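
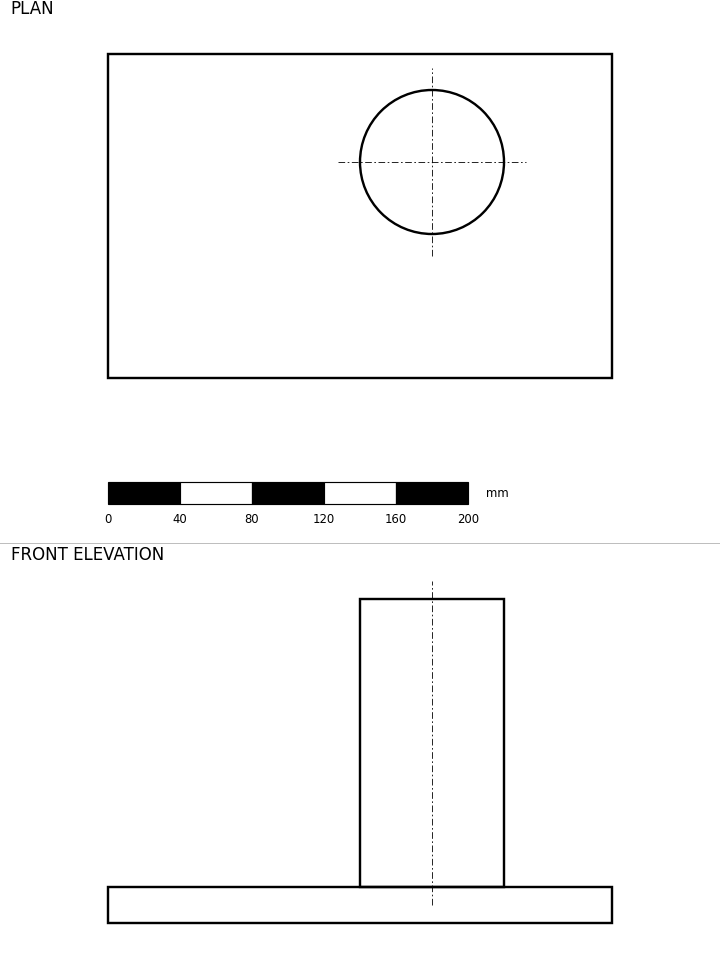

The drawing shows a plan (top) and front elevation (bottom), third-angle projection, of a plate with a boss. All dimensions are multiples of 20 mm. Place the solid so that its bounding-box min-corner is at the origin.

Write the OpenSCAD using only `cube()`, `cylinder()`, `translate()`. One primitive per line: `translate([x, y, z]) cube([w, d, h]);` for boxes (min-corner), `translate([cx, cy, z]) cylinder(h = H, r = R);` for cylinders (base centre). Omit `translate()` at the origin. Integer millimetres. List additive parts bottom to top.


cube([280, 180, 20]);
translate([180, 120, 20]) cylinder(h = 160, r = 40);


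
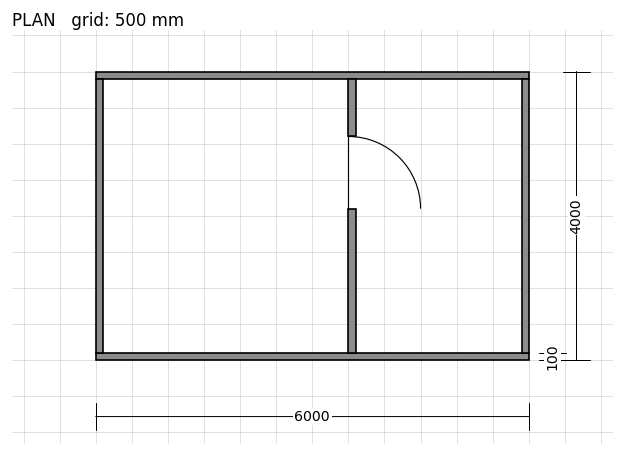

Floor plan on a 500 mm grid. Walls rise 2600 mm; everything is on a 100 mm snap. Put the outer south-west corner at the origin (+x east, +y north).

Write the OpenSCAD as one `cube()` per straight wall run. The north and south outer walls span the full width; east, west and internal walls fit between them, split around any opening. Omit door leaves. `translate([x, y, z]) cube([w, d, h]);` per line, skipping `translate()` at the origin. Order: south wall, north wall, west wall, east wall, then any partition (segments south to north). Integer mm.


cube([6000, 100, 2600]);
translate([0, 3900, 0]) cube([6000, 100, 2600]);
translate([0, 100, 0]) cube([100, 3800, 2600]);
translate([5900, 100, 0]) cube([100, 3800, 2600]);
translate([3500, 100, 0]) cube([100, 2000, 2600]);
translate([3500, 3100, 0]) cube([100, 800, 2600]);


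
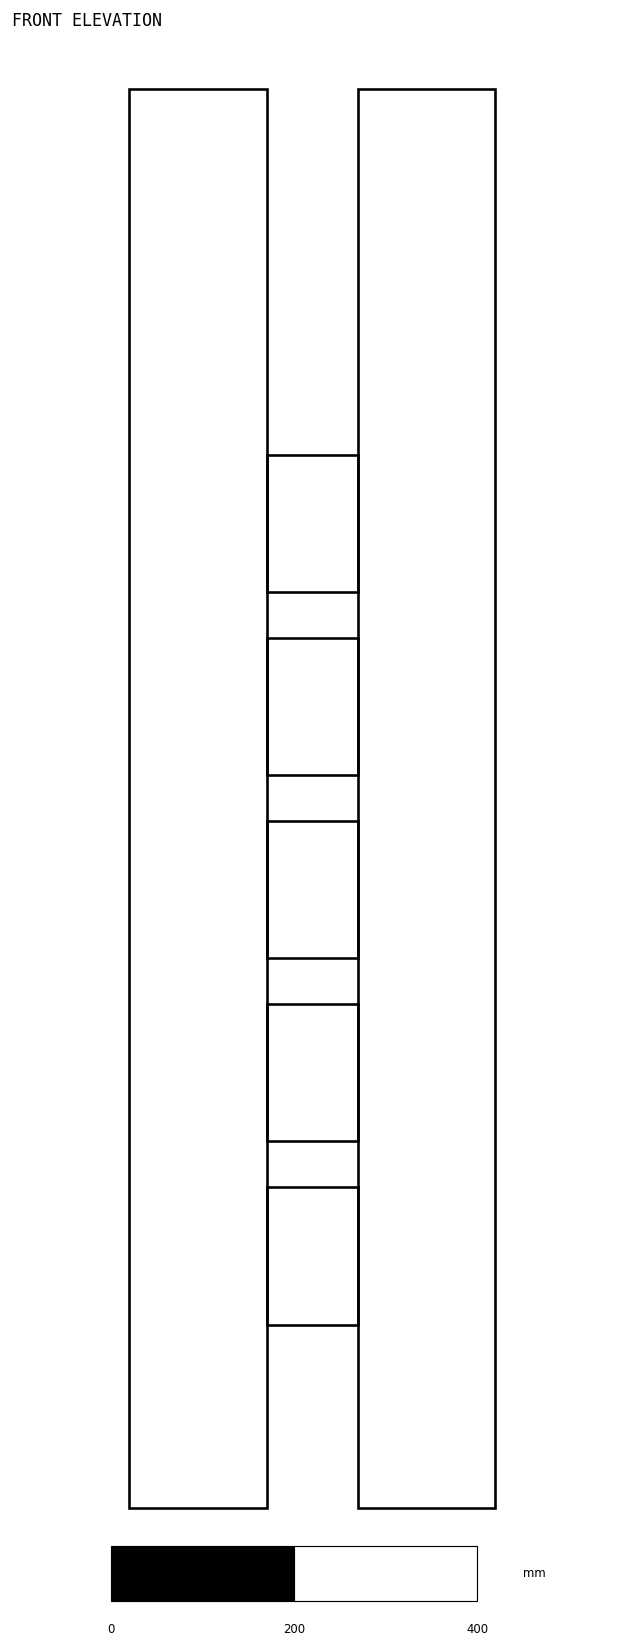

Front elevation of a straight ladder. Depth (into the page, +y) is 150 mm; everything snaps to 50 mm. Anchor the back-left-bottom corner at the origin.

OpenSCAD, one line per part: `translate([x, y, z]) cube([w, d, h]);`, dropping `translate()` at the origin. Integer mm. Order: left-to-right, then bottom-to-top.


cube([150, 150, 1550]);
translate([150, 0, 200]) cube([100, 150, 150]);
translate([150, 0, 400]) cube([100, 150, 150]);
translate([150, 0, 600]) cube([100, 150, 150]);
translate([150, 0, 800]) cube([100, 150, 150]);
translate([150, 0, 1000]) cube([100, 150, 150]);
translate([250, 0, 0]) cube([150, 150, 1550]);


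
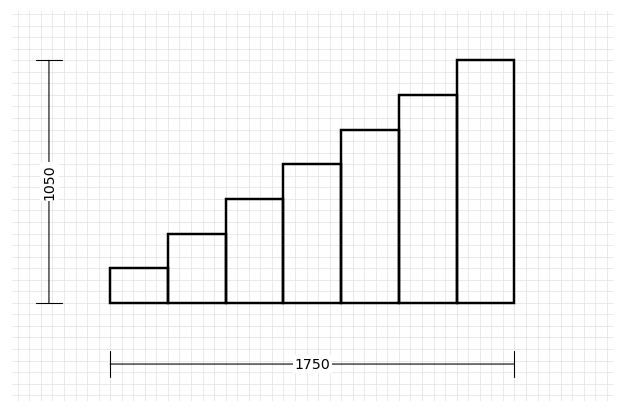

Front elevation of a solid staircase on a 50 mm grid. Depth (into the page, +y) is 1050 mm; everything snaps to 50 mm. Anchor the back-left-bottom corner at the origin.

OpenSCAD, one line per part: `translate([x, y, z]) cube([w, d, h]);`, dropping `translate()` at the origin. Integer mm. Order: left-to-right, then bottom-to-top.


cube([250, 1050, 150]);
translate([250, 0, 0]) cube([250, 1050, 300]);
translate([500, 0, 0]) cube([250, 1050, 450]);
translate([750, 0, 0]) cube([250, 1050, 600]);
translate([1000, 0, 0]) cube([250, 1050, 750]);
translate([1250, 0, 0]) cube([250, 1050, 900]);
translate([1500, 0, 0]) cube([250, 1050, 1050]);


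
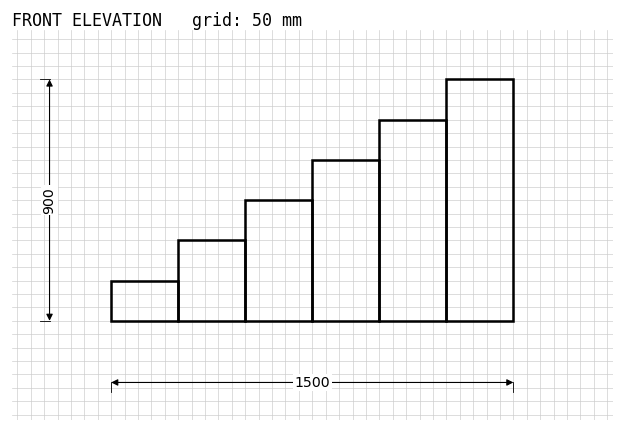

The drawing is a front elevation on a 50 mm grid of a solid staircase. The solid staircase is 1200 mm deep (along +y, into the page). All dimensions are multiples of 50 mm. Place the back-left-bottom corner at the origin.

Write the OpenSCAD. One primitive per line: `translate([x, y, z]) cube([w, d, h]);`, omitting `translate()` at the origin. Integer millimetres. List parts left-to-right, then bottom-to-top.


cube([250, 1200, 150]);
translate([250, 0, 0]) cube([250, 1200, 300]);
translate([500, 0, 0]) cube([250, 1200, 450]);
translate([750, 0, 0]) cube([250, 1200, 600]);
translate([1000, 0, 0]) cube([250, 1200, 750]);
translate([1250, 0, 0]) cube([250, 1200, 900]);


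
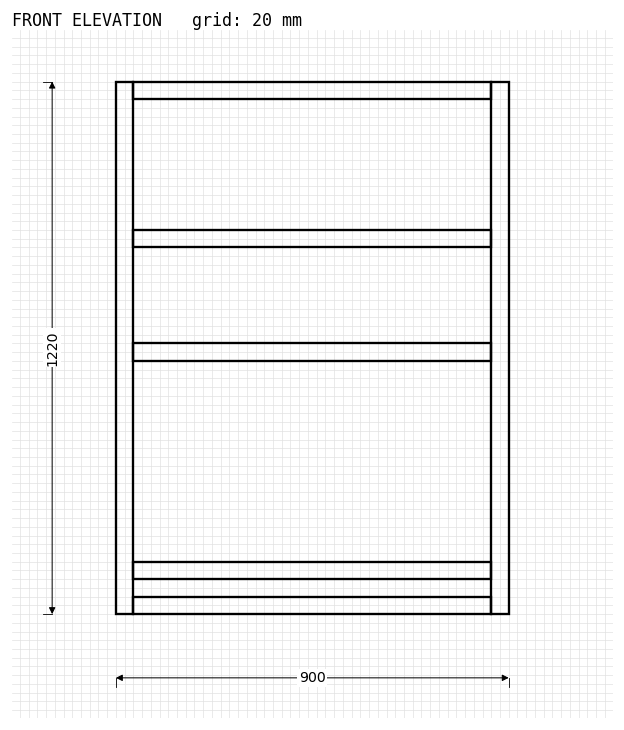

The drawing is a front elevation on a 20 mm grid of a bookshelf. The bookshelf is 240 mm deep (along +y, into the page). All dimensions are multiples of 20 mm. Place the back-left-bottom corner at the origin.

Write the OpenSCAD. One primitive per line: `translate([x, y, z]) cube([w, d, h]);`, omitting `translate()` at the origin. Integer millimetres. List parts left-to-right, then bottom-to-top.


cube([40, 240, 1220]);
translate([40, 0, 0]) cube([820, 240, 40]);
translate([40, 0, 80]) cube([820, 240, 40]);
translate([40, 0, 580]) cube([820, 240, 40]);
translate([40, 0, 840]) cube([820, 240, 40]);
translate([40, 0, 1180]) cube([820, 240, 40]);
translate([860, 0, 0]) cube([40, 240, 1220]);


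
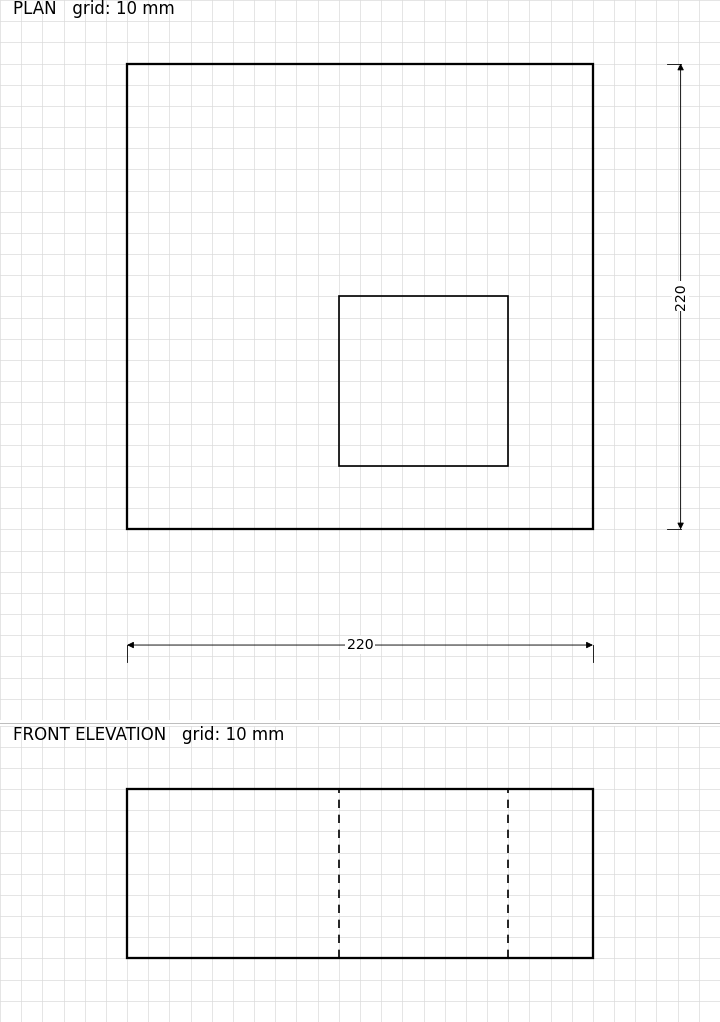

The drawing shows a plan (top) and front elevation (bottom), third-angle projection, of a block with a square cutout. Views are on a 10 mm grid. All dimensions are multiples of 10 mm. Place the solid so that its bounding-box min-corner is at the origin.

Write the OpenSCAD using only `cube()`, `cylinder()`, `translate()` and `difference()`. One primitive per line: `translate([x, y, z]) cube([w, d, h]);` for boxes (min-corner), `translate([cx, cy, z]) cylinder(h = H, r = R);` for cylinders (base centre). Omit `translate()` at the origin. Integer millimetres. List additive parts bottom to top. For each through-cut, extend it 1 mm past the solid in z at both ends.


difference() {
  cube([220, 220, 80]);
  translate([100, 30, -1]) cube([80, 80, 82]);
}


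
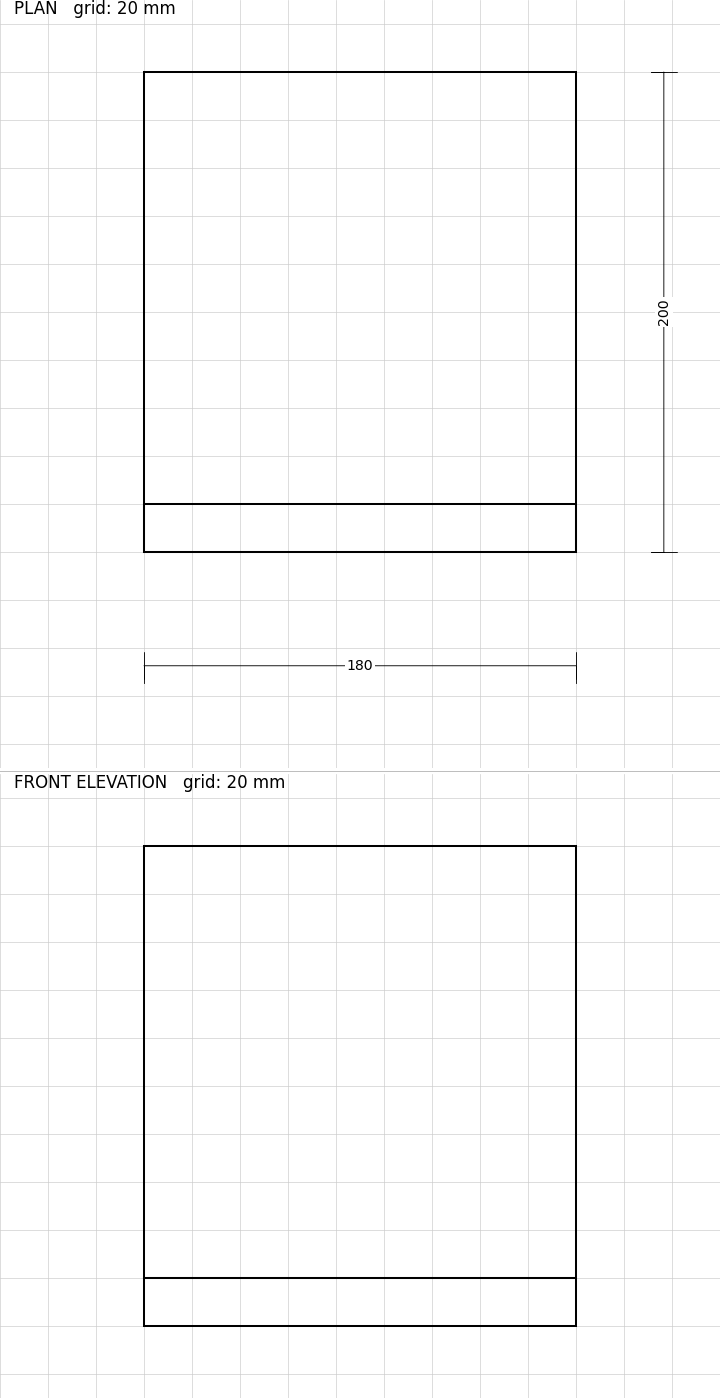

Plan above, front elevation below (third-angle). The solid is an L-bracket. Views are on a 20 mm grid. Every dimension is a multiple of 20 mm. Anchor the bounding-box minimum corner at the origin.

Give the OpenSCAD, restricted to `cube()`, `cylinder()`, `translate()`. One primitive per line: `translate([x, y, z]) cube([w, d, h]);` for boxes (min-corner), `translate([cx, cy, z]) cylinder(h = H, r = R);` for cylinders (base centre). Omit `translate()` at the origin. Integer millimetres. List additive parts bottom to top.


cube([180, 200, 20]);
translate([0, 0, 20]) cube([180, 20, 180]);


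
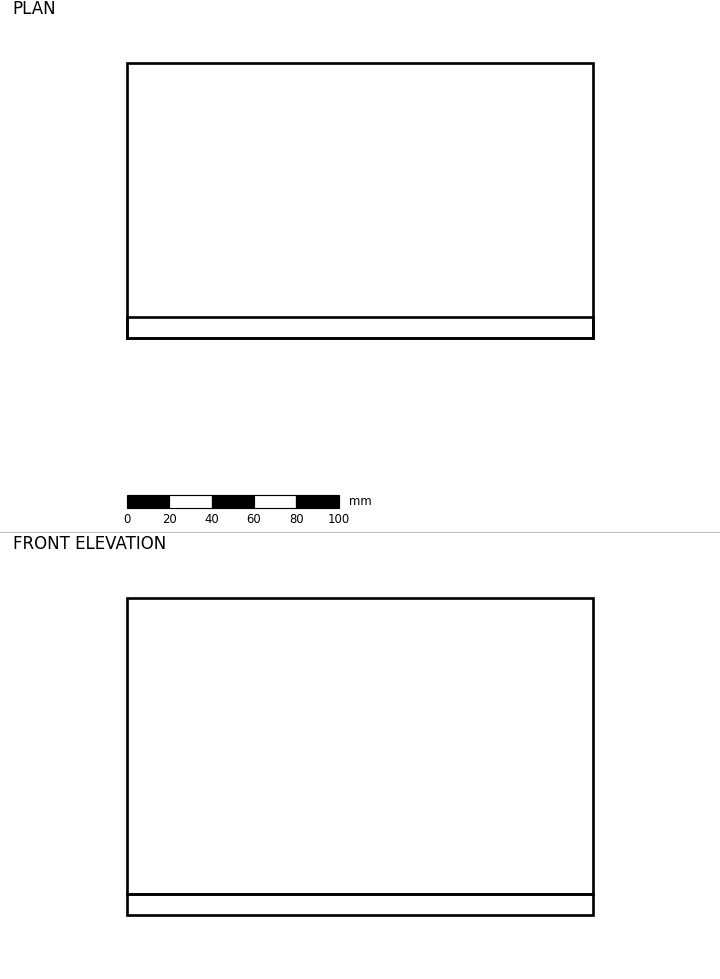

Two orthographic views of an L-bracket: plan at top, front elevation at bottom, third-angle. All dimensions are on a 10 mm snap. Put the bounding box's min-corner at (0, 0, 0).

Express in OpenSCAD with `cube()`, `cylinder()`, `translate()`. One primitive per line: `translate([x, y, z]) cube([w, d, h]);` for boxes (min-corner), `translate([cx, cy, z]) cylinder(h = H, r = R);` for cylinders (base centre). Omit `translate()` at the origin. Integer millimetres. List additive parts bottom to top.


cube([220, 130, 10]);
translate([0, 0, 10]) cube([220, 10, 140]);


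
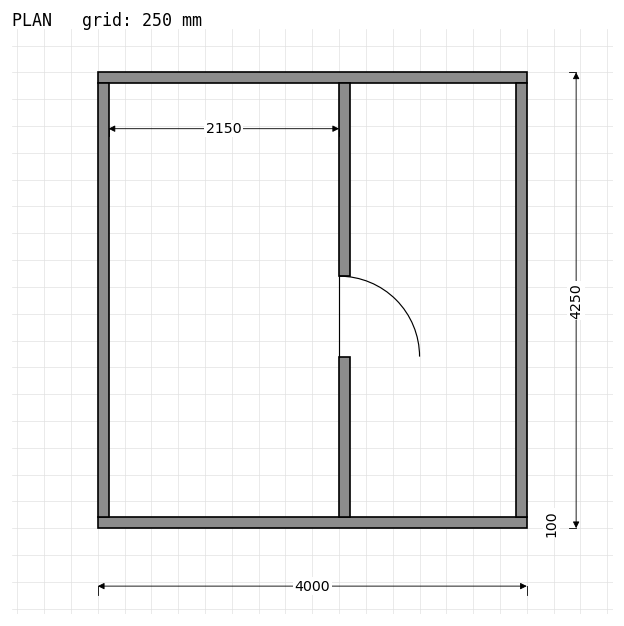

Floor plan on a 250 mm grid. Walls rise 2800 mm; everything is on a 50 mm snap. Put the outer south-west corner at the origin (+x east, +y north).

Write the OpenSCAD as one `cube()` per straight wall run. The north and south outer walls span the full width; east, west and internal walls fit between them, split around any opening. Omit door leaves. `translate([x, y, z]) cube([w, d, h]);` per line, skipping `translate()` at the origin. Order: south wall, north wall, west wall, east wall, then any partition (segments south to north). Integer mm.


cube([4000, 100, 2800]);
translate([0, 4150, 0]) cube([4000, 100, 2800]);
translate([0, 100, 0]) cube([100, 4050, 2800]);
translate([3900, 100, 0]) cube([100, 4050, 2800]);
translate([2250, 100, 0]) cube([100, 1500, 2800]);
translate([2250, 2350, 0]) cube([100, 1800, 2800]);


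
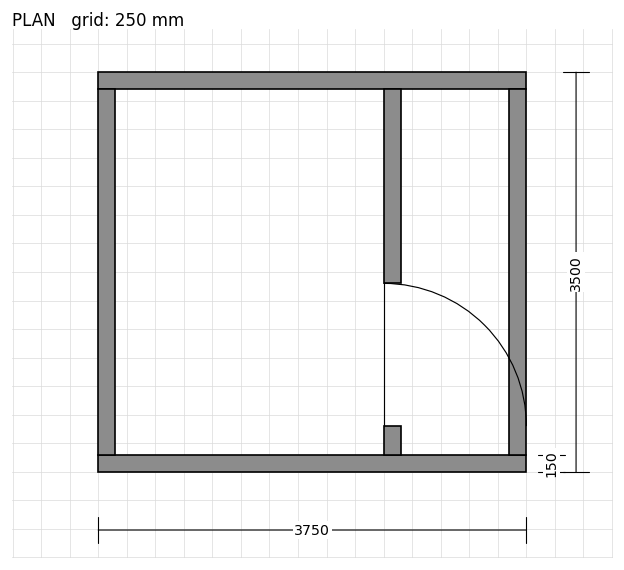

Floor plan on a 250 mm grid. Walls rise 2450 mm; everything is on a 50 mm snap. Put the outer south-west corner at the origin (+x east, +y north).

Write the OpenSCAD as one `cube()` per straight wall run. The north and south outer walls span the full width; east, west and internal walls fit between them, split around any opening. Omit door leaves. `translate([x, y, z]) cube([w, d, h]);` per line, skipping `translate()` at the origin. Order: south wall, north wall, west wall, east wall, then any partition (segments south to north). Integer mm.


cube([3750, 150, 2450]);
translate([0, 3350, 0]) cube([3750, 150, 2450]);
translate([0, 150, 0]) cube([150, 3200, 2450]);
translate([3600, 150, 0]) cube([150, 3200, 2450]);
translate([2500, 150, 0]) cube([150, 250, 2450]);
translate([2500, 1650, 0]) cube([150, 1700, 2450]);


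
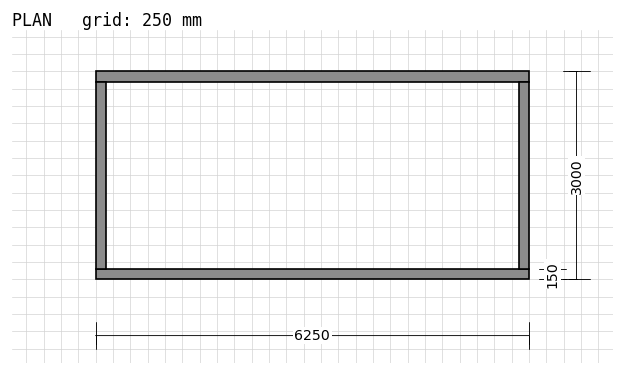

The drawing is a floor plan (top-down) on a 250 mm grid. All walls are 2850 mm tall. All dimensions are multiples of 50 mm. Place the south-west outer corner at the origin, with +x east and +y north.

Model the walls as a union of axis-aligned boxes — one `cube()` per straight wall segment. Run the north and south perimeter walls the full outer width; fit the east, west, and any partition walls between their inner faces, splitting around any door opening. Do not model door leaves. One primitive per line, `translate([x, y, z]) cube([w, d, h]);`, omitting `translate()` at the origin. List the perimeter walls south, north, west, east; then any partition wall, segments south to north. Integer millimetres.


cube([6250, 150, 2850]);
translate([0, 2850, 0]) cube([6250, 150, 2850]);
translate([0, 150, 0]) cube([150, 2700, 2850]);
translate([6100, 150, 0]) cube([150, 2700, 2850]);


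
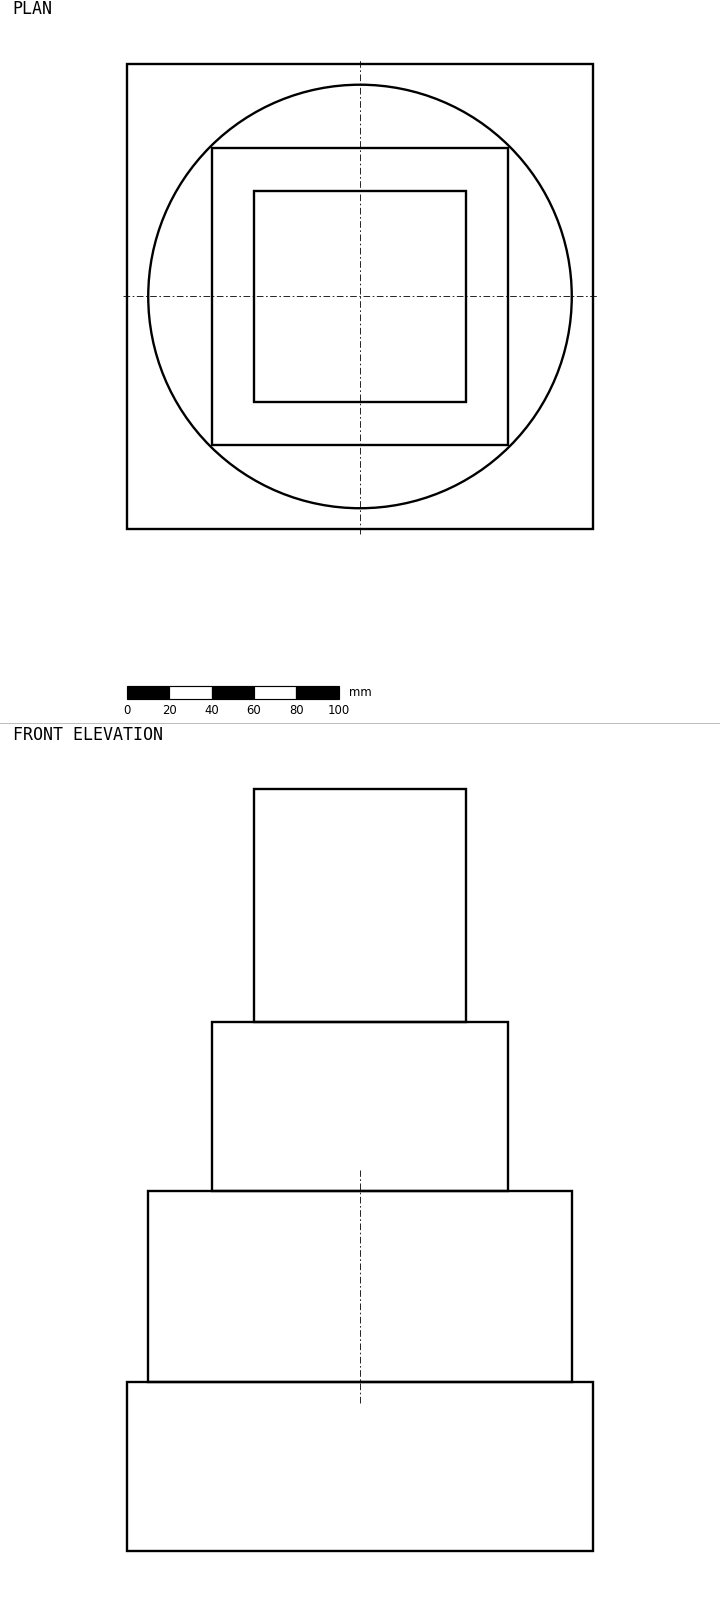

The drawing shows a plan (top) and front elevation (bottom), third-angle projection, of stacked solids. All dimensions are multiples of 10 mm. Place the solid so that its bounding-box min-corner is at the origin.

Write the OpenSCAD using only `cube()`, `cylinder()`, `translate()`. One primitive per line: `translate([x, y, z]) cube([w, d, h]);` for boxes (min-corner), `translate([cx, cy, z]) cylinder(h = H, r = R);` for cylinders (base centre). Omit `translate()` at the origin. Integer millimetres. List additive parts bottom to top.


cube([220, 220, 80]);
translate([110, 110, 80]) cylinder(h = 90, r = 100);
translate([40, 40, 170]) cube([140, 140, 80]);
translate([60, 60, 250]) cube([100, 100, 110]);


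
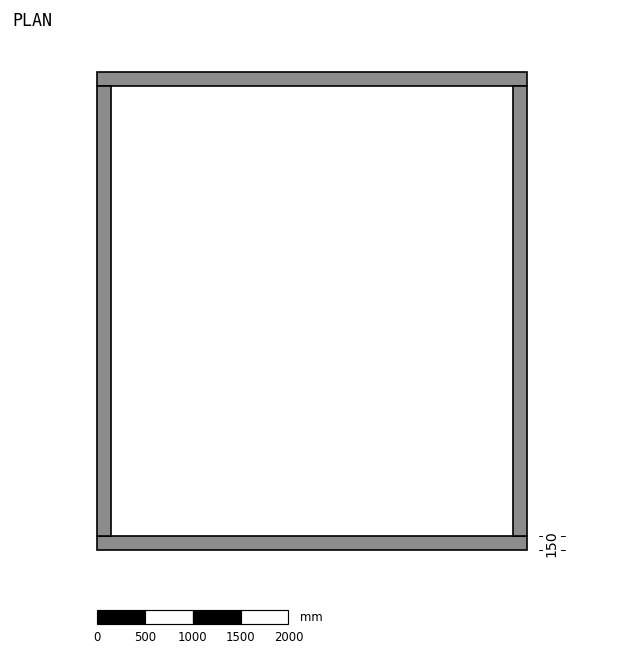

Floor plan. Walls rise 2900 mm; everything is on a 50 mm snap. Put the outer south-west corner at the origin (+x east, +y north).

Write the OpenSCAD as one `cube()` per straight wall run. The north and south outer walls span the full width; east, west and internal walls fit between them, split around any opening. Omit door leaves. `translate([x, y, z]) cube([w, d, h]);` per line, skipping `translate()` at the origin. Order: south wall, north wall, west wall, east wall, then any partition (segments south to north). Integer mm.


cube([4500, 150, 2900]);
translate([0, 4850, 0]) cube([4500, 150, 2900]);
translate([0, 150, 0]) cube([150, 4700, 2900]);
translate([4350, 150, 0]) cube([150, 4700, 2900]);


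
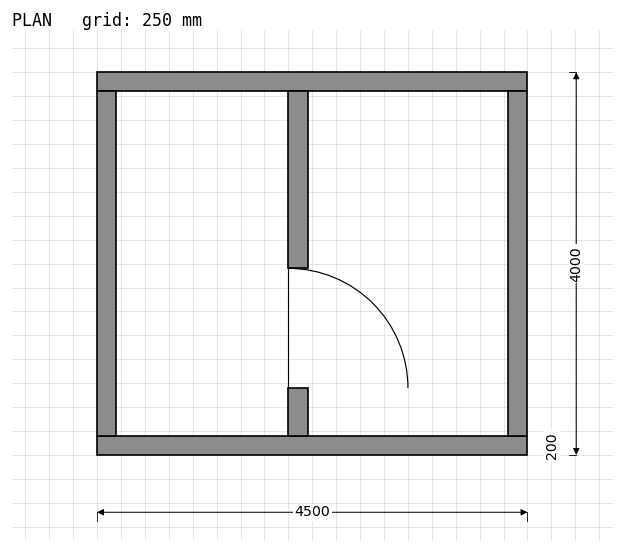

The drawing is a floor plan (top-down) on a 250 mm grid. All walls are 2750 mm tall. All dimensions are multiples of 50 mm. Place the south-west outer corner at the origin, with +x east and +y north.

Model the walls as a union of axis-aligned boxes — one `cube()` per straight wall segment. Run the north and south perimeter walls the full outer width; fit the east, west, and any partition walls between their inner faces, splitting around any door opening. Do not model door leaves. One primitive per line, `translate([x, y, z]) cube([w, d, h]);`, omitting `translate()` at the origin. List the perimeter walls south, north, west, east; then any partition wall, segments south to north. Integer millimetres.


cube([4500, 200, 2750]);
translate([0, 3800, 0]) cube([4500, 200, 2750]);
translate([0, 200, 0]) cube([200, 3600, 2750]);
translate([4300, 200, 0]) cube([200, 3600, 2750]);
translate([2000, 200, 0]) cube([200, 500, 2750]);
translate([2000, 1950, 0]) cube([200, 1850, 2750]);


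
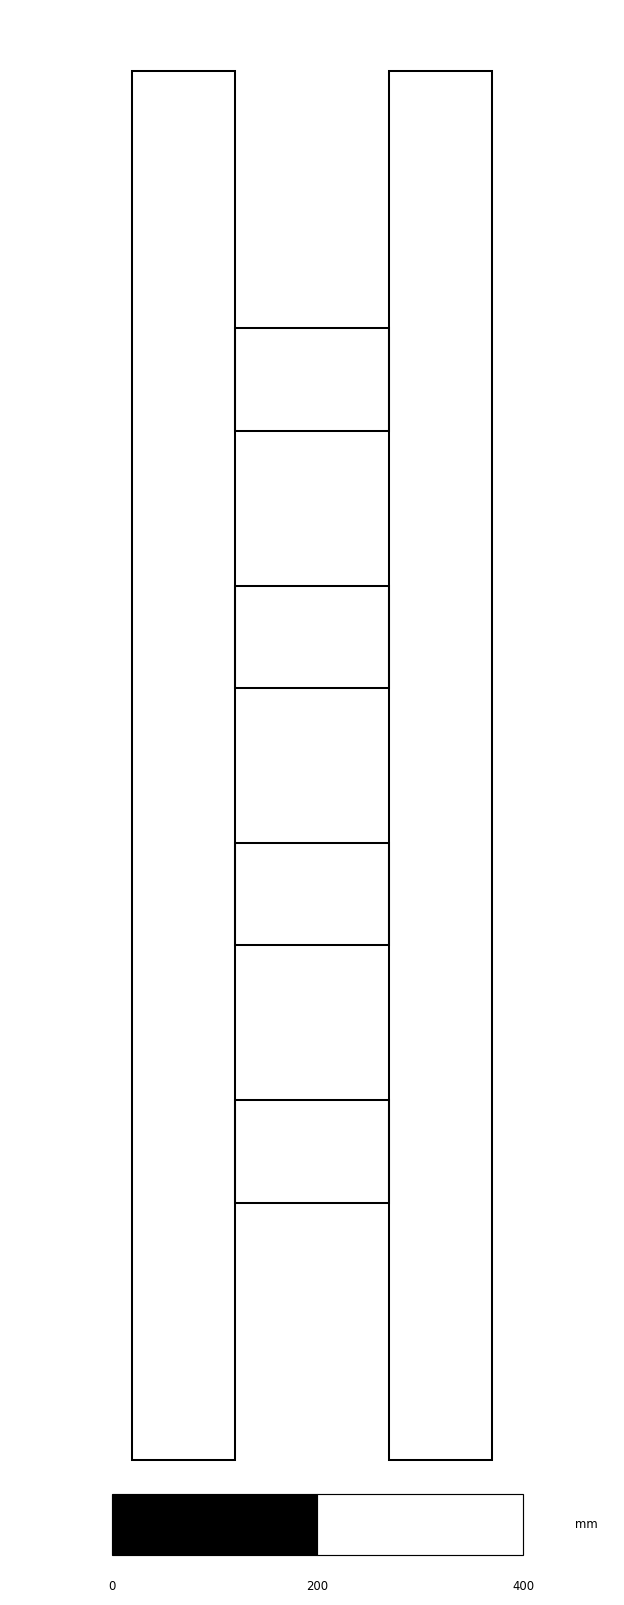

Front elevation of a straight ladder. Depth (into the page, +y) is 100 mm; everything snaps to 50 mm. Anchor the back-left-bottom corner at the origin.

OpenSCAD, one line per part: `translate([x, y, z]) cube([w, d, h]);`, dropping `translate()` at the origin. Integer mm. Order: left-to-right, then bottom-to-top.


cube([100, 100, 1350]);
translate([100, 0, 250]) cube([150, 100, 100]);
translate([100, 0, 500]) cube([150, 100, 100]);
translate([100, 0, 750]) cube([150, 100, 100]);
translate([100, 0, 1000]) cube([150, 100, 100]);
translate([250, 0, 0]) cube([100, 100, 1350]);


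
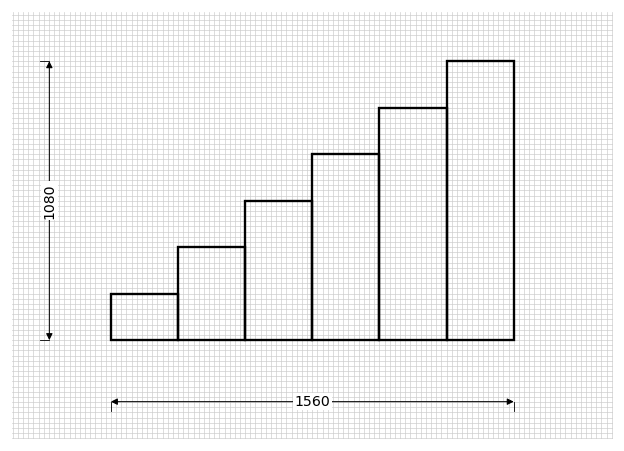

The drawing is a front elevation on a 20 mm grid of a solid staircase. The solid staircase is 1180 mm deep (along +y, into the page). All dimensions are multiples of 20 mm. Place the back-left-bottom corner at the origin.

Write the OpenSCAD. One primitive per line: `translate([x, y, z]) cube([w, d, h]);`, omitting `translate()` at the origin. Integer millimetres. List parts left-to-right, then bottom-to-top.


cube([260, 1180, 180]);
translate([260, 0, 0]) cube([260, 1180, 360]);
translate([520, 0, 0]) cube([260, 1180, 540]);
translate([780, 0, 0]) cube([260, 1180, 720]);
translate([1040, 0, 0]) cube([260, 1180, 900]);
translate([1300, 0, 0]) cube([260, 1180, 1080]);


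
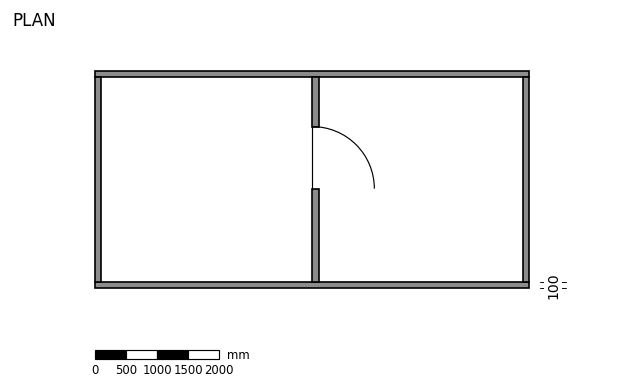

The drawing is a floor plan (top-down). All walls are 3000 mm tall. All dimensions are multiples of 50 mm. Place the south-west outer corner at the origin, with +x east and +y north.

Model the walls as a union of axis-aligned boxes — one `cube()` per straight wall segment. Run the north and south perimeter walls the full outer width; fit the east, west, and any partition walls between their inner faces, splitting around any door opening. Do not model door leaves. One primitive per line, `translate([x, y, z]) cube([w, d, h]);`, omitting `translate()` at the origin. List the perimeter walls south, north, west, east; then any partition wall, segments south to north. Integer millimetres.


cube([7000, 100, 3000]);
translate([0, 3400, 0]) cube([7000, 100, 3000]);
translate([0, 100, 0]) cube([100, 3300, 3000]);
translate([6900, 100, 0]) cube([100, 3300, 3000]);
translate([3500, 100, 0]) cube([100, 1500, 3000]);
translate([3500, 2600, 0]) cube([100, 800, 3000]);


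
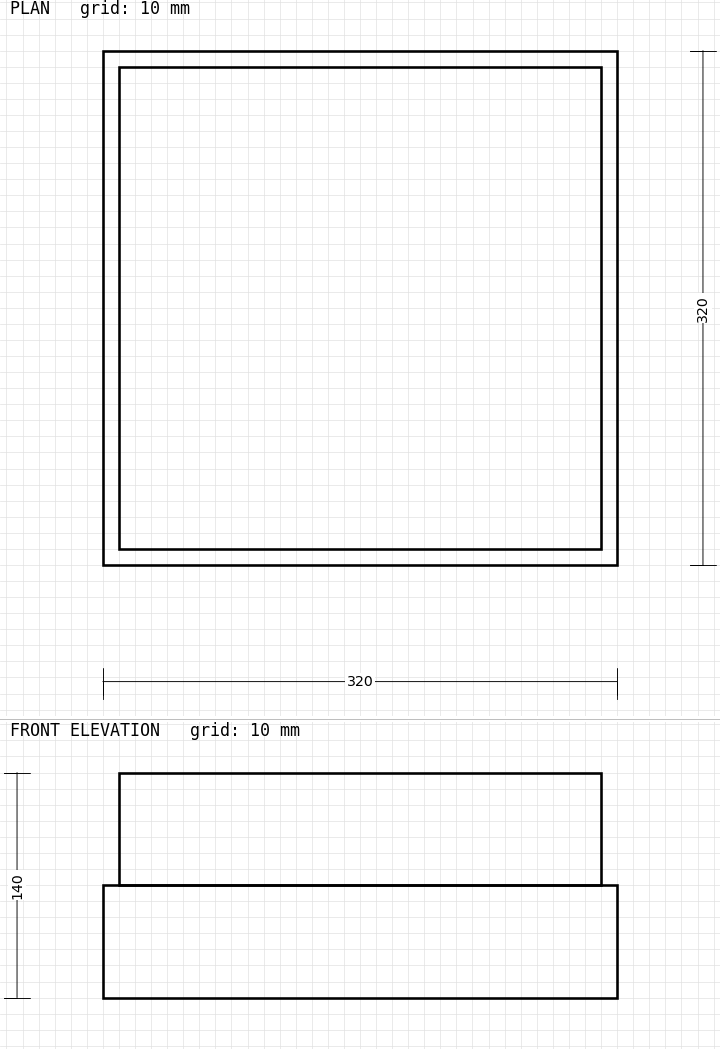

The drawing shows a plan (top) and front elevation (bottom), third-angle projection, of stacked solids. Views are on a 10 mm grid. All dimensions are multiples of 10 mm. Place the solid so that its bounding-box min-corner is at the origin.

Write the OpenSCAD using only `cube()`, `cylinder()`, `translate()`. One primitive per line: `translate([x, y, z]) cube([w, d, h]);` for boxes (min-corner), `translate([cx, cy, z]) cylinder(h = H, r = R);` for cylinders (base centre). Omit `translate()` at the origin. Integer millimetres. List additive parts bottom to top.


cube([320, 320, 70]);
translate([10, 10, 70]) cube([300, 300, 70]);


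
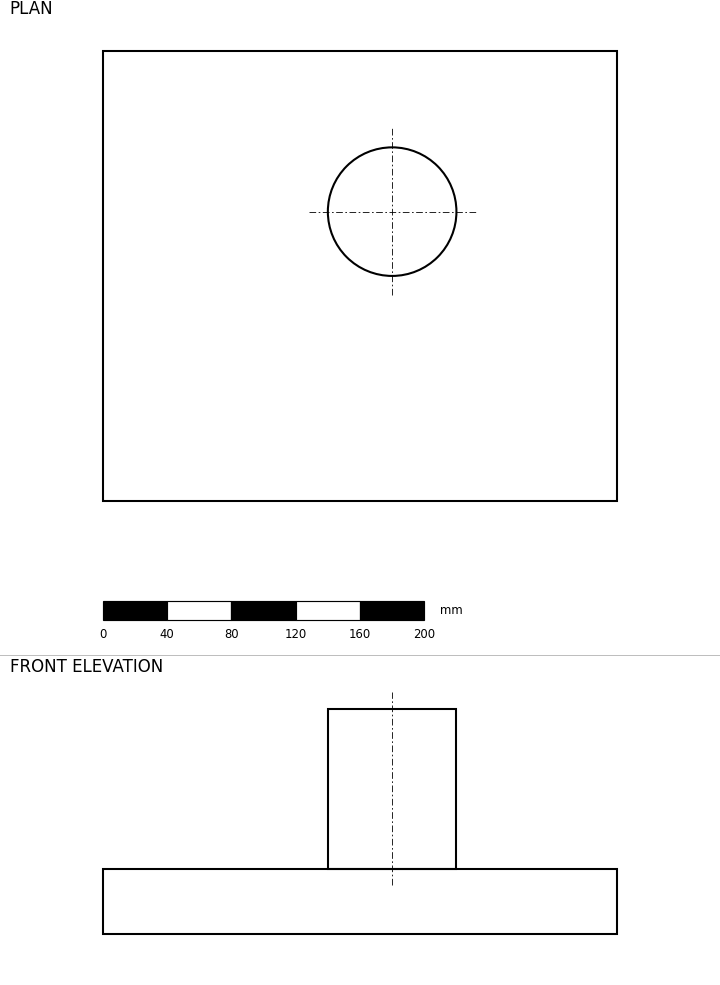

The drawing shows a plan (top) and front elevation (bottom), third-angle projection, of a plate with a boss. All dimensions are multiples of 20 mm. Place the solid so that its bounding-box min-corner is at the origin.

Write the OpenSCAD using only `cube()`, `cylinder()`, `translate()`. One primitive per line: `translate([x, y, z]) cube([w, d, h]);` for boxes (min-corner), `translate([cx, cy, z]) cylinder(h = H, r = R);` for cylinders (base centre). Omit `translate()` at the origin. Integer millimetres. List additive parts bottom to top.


cube([320, 280, 40]);
translate([180, 180, 40]) cylinder(h = 100, r = 40);


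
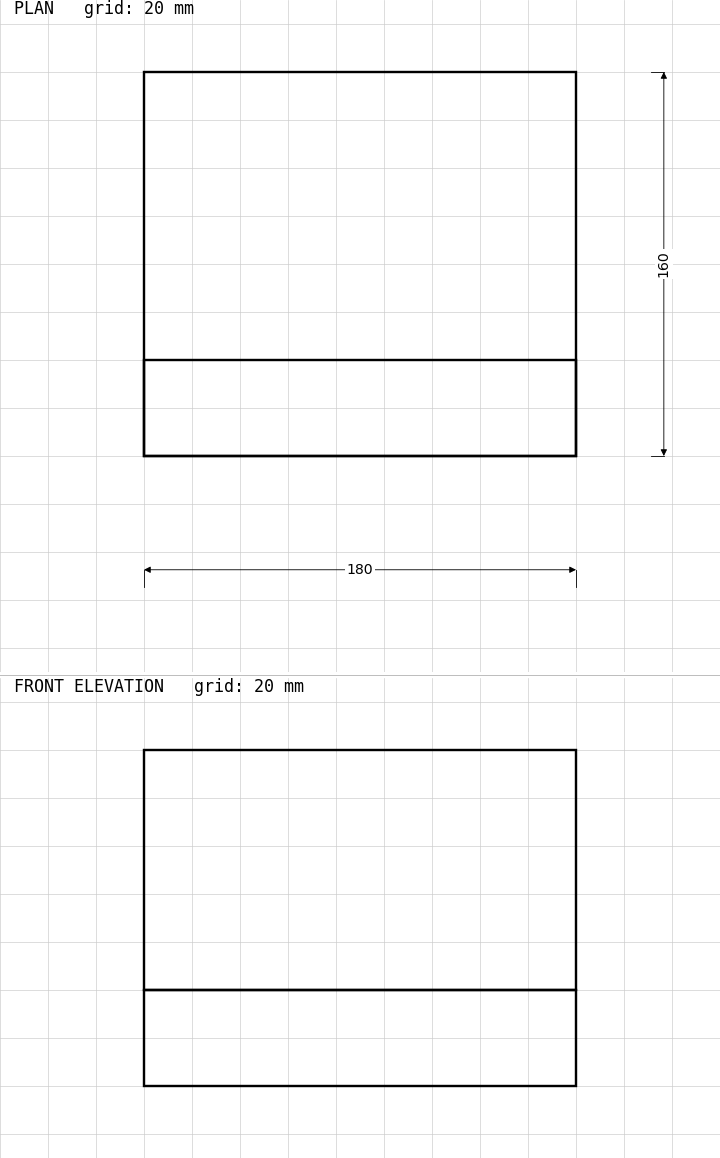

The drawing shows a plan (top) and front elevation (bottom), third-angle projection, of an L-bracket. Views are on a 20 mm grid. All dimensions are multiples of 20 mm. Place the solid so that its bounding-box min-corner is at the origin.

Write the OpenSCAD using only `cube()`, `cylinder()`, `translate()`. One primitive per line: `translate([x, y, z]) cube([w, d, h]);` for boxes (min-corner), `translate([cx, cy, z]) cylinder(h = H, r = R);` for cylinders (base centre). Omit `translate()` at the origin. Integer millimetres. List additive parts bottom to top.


cube([180, 160, 40]);
translate([0, 0, 40]) cube([180, 40, 100]);


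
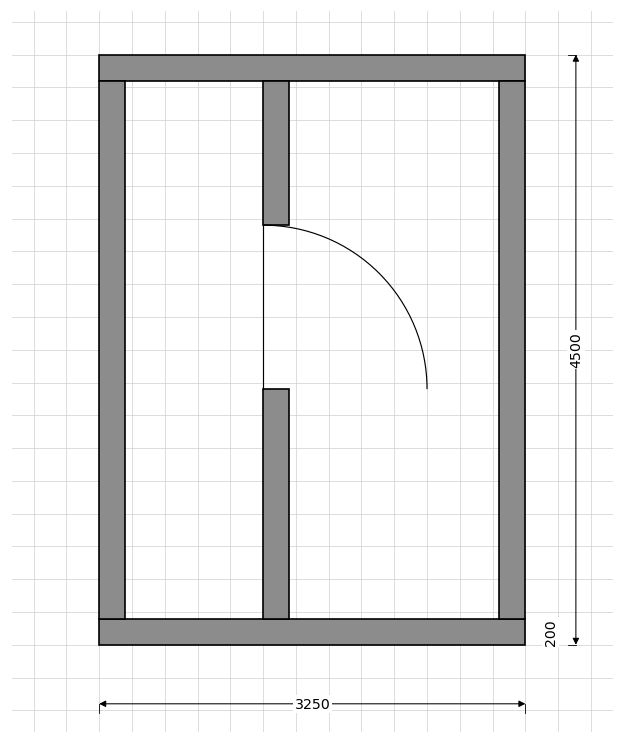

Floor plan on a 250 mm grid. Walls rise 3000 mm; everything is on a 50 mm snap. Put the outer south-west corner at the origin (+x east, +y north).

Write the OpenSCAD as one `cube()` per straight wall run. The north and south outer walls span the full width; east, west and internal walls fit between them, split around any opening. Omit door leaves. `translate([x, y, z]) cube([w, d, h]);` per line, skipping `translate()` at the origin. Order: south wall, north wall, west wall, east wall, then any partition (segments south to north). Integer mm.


cube([3250, 200, 3000]);
translate([0, 4300, 0]) cube([3250, 200, 3000]);
translate([0, 200, 0]) cube([200, 4100, 3000]);
translate([3050, 200, 0]) cube([200, 4100, 3000]);
translate([1250, 200, 0]) cube([200, 1750, 3000]);
translate([1250, 3200, 0]) cube([200, 1100, 3000]);


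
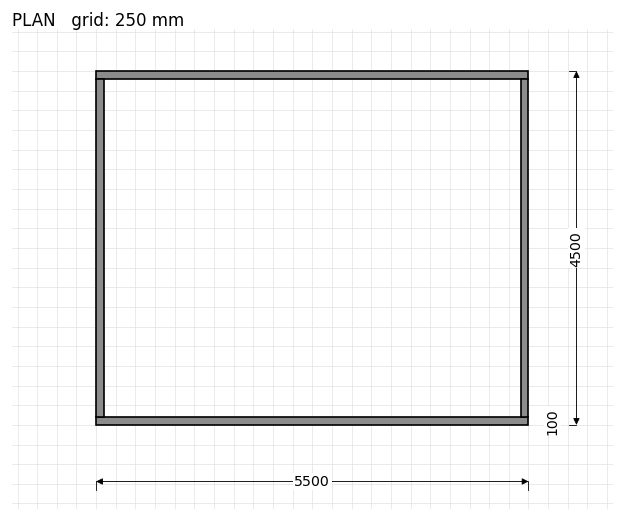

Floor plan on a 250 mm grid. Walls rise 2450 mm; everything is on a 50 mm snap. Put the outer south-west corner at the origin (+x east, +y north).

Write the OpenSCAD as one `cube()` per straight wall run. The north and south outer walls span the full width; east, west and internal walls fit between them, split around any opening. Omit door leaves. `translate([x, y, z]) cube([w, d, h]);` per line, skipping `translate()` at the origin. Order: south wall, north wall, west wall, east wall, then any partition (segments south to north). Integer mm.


cube([5500, 100, 2450]);
translate([0, 4400, 0]) cube([5500, 100, 2450]);
translate([0, 100, 0]) cube([100, 4300, 2450]);
translate([5400, 100, 0]) cube([100, 4300, 2450]);


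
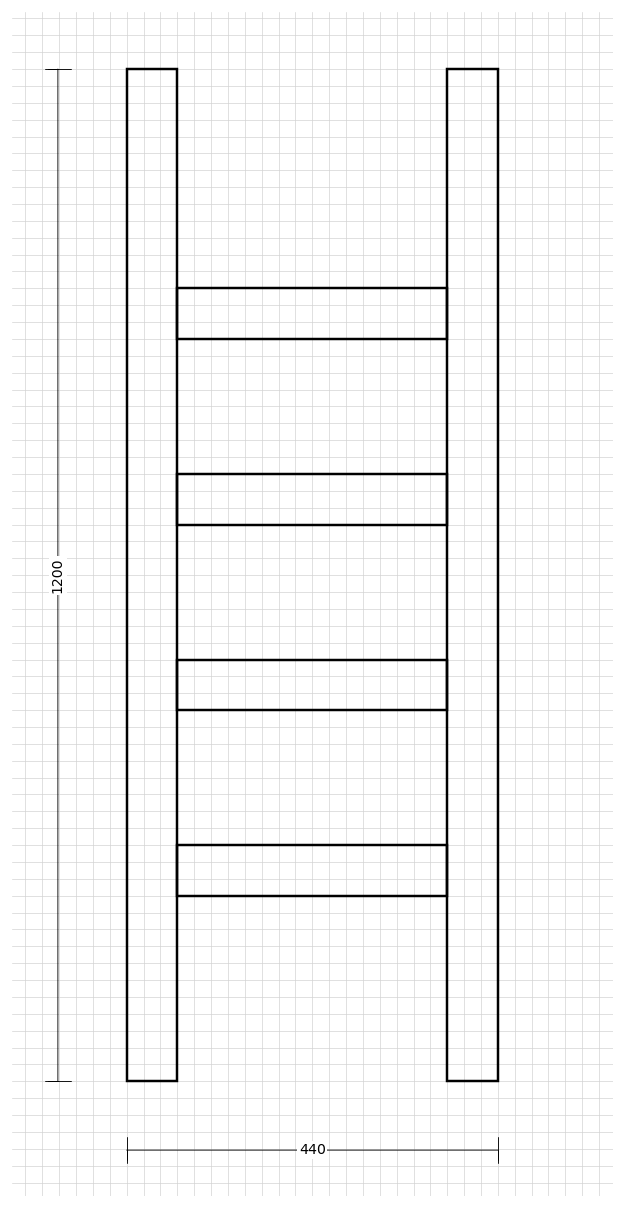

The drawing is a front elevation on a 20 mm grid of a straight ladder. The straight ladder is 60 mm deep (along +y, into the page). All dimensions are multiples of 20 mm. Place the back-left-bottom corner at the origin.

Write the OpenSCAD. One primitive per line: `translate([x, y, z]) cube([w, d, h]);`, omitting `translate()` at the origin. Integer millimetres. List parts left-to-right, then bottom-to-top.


cube([60, 60, 1200]);
translate([60, 0, 220]) cube([320, 60, 60]);
translate([60, 0, 440]) cube([320, 60, 60]);
translate([60, 0, 660]) cube([320, 60, 60]);
translate([60, 0, 880]) cube([320, 60, 60]);
translate([380, 0, 0]) cube([60, 60, 1200]);


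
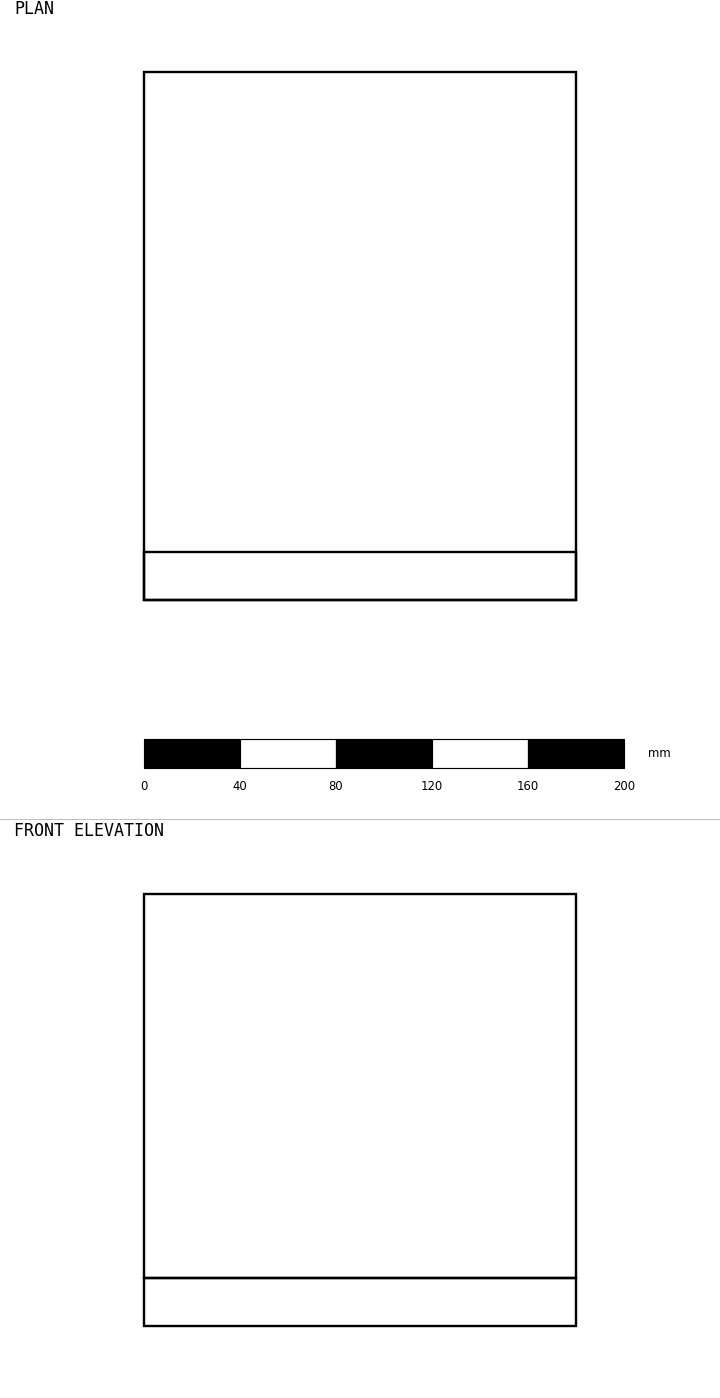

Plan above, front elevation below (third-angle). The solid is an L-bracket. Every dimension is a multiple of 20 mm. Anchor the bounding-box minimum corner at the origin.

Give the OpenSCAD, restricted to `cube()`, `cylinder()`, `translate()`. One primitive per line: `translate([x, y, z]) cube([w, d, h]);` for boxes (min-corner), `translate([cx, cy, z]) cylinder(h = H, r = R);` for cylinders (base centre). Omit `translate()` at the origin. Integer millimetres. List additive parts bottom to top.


cube([180, 220, 20]);
translate([0, 0, 20]) cube([180, 20, 160]);


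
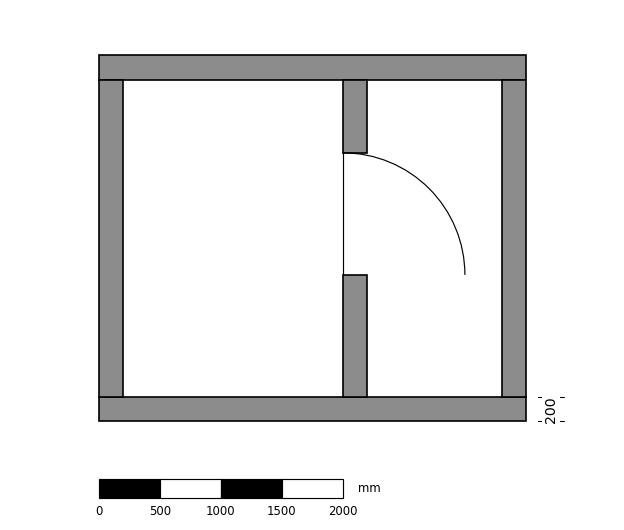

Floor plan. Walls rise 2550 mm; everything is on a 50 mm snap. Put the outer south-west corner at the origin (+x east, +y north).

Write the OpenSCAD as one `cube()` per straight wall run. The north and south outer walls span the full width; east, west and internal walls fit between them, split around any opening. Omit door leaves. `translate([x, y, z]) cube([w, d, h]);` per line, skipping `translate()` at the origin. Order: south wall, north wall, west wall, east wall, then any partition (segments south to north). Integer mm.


cube([3500, 200, 2550]);
translate([0, 2800, 0]) cube([3500, 200, 2550]);
translate([0, 200, 0]) cube([200, 2600, 2550]);
translate([3300, 200, 0]) cube([200, 2600, 2550]);
translate([2000, 200, 0]) cube([200, 1000, 2550]);
translate([2000, 2200, 0]) cube([200, 600, 2550]);


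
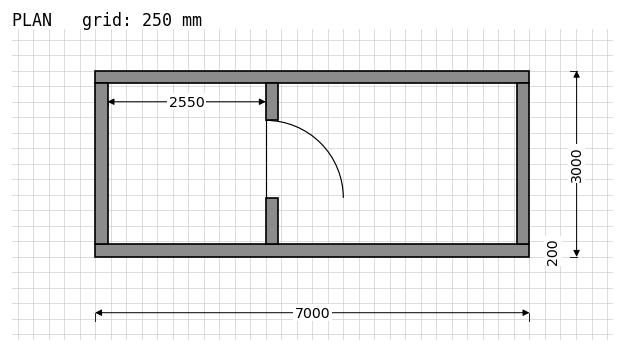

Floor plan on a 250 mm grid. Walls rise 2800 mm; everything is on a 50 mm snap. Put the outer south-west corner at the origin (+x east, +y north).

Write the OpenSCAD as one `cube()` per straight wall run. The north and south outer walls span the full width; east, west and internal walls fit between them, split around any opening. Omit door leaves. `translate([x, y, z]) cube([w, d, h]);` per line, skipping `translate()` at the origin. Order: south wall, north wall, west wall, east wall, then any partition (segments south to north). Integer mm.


cube([7000, 200, 2800]);
translate([0, 2800, 0]) cube([7000, 200, 2800]);
translate([0, 200, 0]) cube([200, 2600, 2800]);
translate([6800, 200, 0]) cube([200, 2600, 2800]);
translate([2750, 200, 0]) cube([200, 750, 2800]);
translate([2750, 2200, 0]) cube([200, 600, 2800]);


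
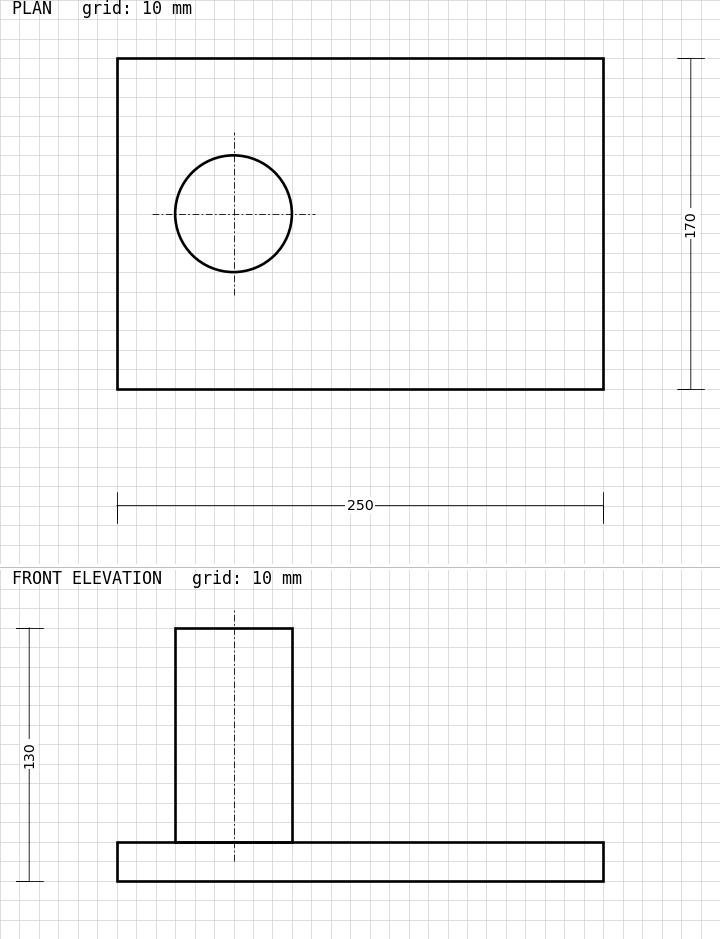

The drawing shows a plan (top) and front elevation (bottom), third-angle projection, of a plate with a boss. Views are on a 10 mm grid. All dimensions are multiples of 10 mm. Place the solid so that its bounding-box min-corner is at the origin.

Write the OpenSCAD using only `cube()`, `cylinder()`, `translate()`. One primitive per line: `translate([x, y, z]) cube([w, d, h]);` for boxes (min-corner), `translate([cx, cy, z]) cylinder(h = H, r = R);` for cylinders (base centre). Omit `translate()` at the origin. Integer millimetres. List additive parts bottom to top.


cube([250, 170, 20]);
translate([60, 90, 20]) cylinder(h = 110, r = 30);


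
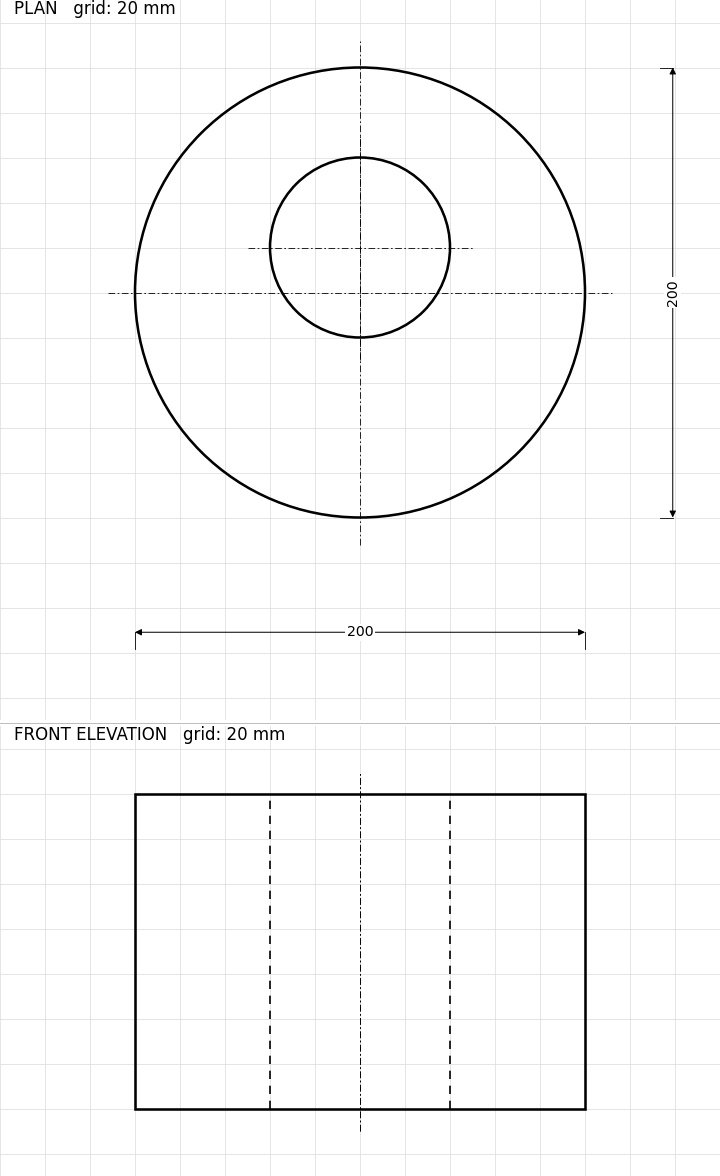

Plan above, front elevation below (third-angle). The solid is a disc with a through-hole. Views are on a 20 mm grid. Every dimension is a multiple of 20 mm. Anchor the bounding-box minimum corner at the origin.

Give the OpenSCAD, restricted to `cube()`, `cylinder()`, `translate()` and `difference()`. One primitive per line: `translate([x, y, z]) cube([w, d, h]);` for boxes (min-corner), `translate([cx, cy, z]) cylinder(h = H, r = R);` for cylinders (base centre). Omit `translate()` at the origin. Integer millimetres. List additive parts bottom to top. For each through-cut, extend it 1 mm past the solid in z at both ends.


difference() {
  translate([100, 100, 0]) cylinder(h = 140, r = 100);
  translate([100, 120, -1]) cylinder(h = 142, r = 40);
}


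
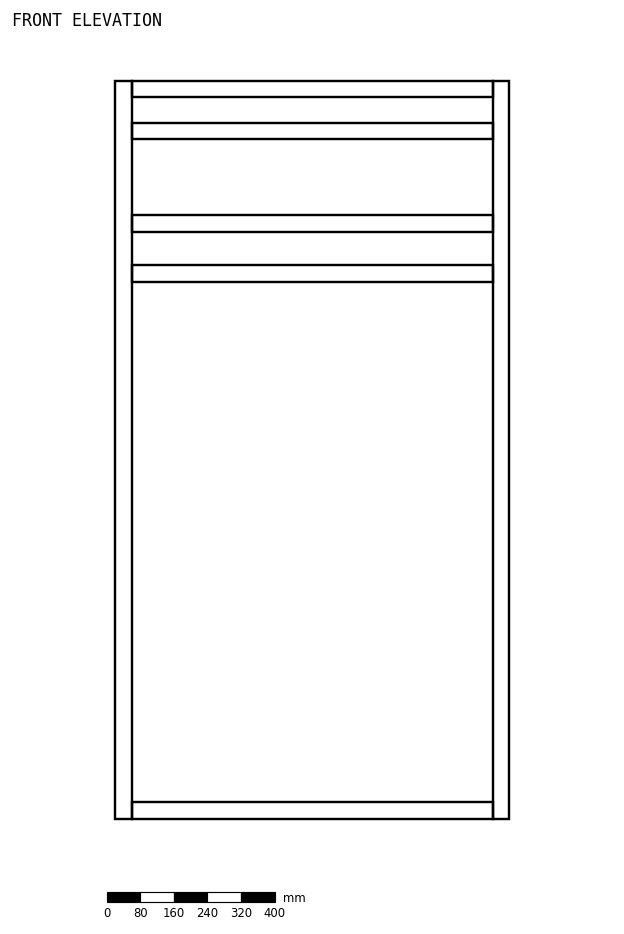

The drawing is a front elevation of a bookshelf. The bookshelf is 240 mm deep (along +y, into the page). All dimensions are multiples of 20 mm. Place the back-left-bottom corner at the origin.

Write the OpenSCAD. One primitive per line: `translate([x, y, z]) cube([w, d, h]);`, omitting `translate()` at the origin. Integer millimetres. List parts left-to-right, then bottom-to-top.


cube([40, 240, 1760]);
translate([40, 0, 0]) cube([860, 240, 40]);
translate([40, 0, 1280]) cube([860, 240, 40]);
translate([40, 0, 1400]) cube([860, 240, 40]);
translate([40, 0, 1620]) cube([860, 240, 40]);
translate([40, 0, 1720]) cube([860, 240, 40]);
translate([900, 0, 0]) cube([40, 240, 1760]);


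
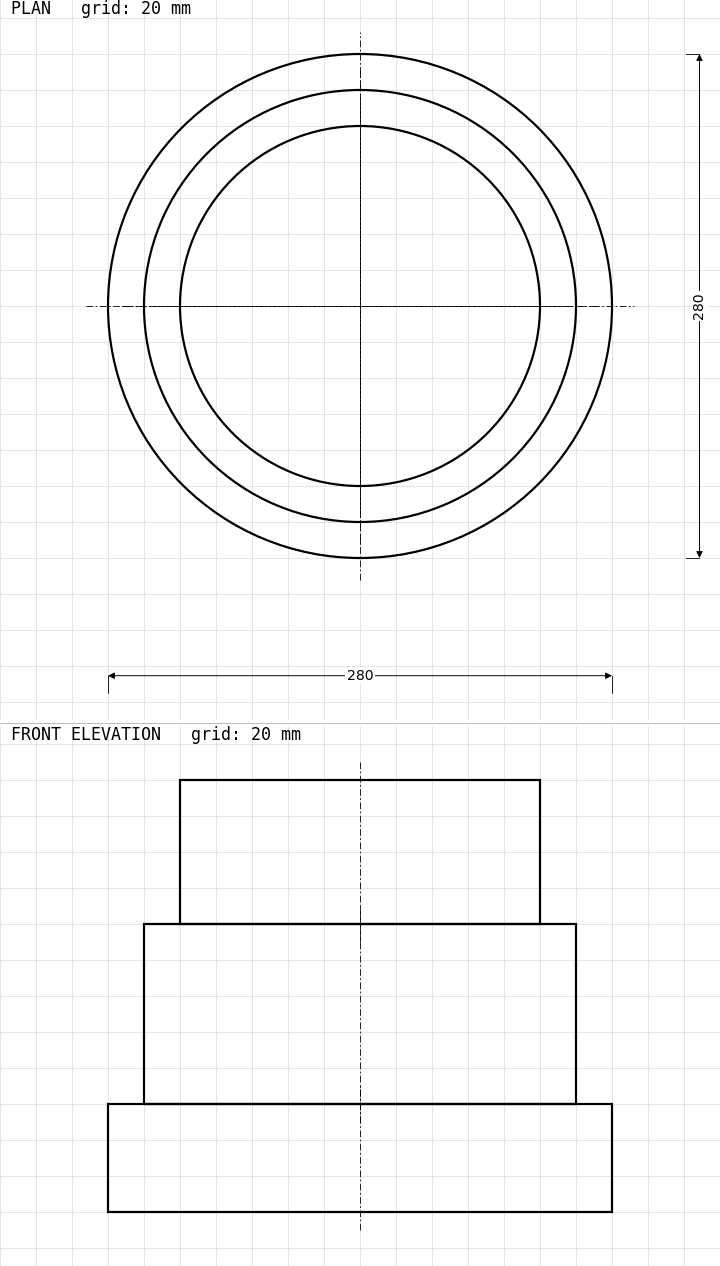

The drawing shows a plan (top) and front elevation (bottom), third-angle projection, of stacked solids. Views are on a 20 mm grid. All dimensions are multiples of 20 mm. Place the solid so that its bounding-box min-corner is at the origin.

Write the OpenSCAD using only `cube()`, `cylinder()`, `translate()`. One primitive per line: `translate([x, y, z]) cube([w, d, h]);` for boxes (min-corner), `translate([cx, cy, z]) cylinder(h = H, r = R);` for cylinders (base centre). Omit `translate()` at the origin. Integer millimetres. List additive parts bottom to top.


translate([140, 140, 0]) cylinder(h = 60, r = 140);
translate([140, 140, 60]) cylinder(h = 100, r = 120);
translate([140, 140, 160]) cylinder(h = 80, r = 100);


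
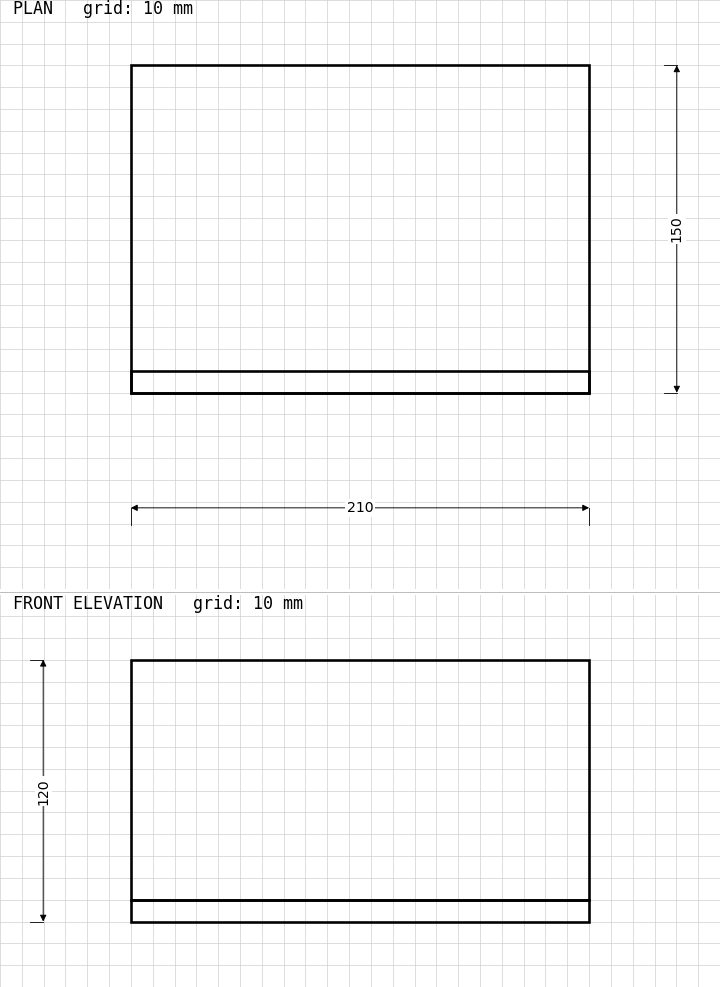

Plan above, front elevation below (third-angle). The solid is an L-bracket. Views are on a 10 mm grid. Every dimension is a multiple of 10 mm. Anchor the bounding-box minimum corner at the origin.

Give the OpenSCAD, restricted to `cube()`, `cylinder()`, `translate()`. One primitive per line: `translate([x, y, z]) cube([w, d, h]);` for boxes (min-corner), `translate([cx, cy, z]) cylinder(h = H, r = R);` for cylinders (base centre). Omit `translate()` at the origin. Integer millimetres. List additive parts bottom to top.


cube([210, 150, 10]);
translate([0, 0, 10]) cube([210, 10, 110]);


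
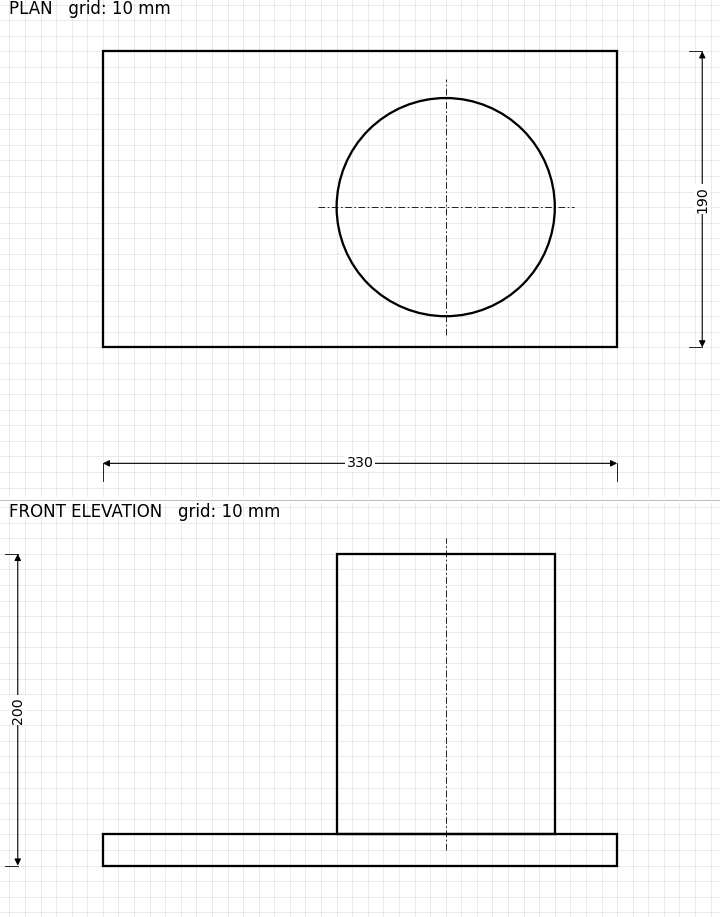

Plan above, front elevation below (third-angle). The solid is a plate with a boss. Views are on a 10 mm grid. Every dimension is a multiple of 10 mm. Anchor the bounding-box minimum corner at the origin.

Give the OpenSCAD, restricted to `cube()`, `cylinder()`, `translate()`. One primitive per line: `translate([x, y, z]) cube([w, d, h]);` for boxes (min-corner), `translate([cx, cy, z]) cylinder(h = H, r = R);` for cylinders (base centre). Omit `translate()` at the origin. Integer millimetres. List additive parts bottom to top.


cube([330, 190, 20]);
translate([220, 90, 20]) cylinder(h = 180, r = 70);


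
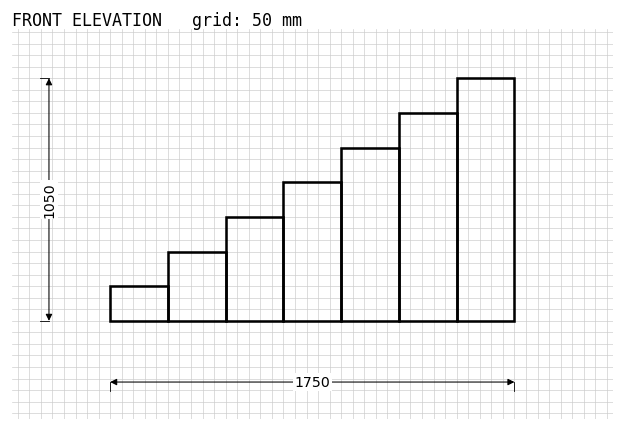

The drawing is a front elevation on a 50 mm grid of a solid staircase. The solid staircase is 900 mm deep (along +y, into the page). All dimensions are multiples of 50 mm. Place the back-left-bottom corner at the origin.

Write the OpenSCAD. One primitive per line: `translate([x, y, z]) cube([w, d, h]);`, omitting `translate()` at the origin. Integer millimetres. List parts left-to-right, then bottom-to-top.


cube([250, 900, 150]);
translate([250, 0, 0]) cube([250, 900, 300]);
translate([500, 0, 0]) cube([250, 900, 450]);
translate([750, 0, 0]) cube([250, 900, 600]);
translate([1000, 0, 0]) cube([250, 900, 750]);
translate([1250, 0, 0]) cube([250, 900, 900]);
translate([1500, 0, 0]) cube([250, 900, 1050]);


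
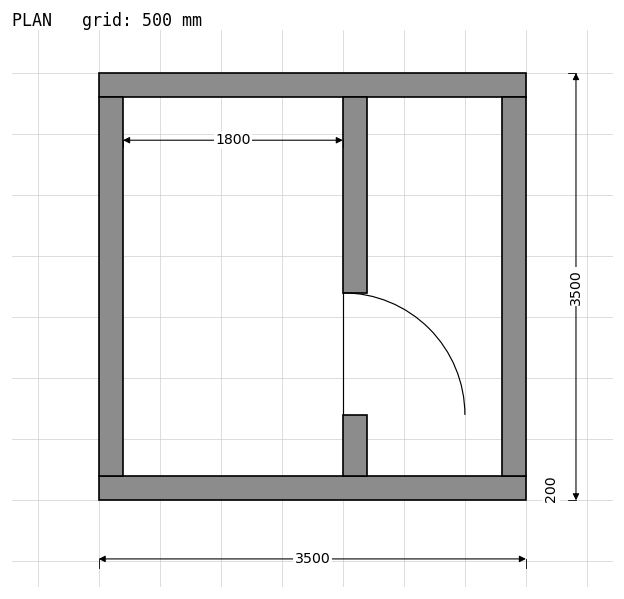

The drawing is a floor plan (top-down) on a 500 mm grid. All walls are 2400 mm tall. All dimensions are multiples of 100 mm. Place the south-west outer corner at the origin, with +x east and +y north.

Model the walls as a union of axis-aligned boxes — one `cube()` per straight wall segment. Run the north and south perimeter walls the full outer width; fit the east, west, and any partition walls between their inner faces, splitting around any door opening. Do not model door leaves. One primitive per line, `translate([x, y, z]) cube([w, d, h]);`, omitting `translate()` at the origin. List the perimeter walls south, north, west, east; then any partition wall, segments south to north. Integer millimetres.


cube([3500, 200, 2400]);
translate([0, 3300, 0]) cube([3500, 200, 2400]);
translate([0, 200, 0]) cube([200, 3100, 2400]);
translate([3300, 200, 0]) cube([200, 3100, 2400]);
translate([2000, 200, 0]) cube([200, 500, 2400]);
translate([2000, 1700, 0]) cube([200, 1600, 2400]);


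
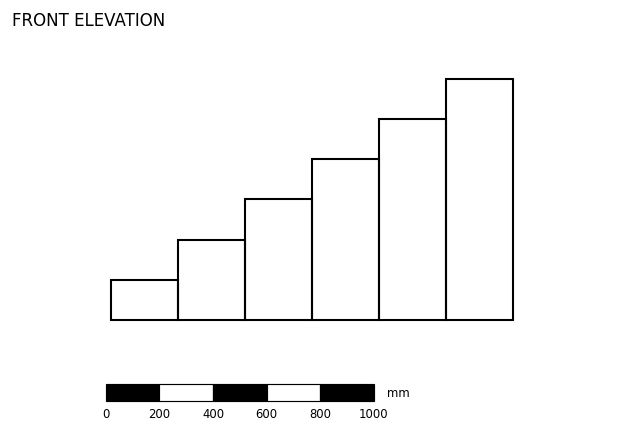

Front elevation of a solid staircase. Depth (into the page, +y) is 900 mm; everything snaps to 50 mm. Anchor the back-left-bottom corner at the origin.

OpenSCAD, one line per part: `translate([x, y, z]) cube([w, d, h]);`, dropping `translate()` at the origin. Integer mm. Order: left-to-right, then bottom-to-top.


cube([250, 900, 150]);
translate([250, 0, 0]) cube([250, 900, 300]);
translate([500, 0, 0]) cube([250, 900, 450]);
translate([750, 0, 0]) cube([250, 900, 600]);
translate([1000, 0, 0]) cube([250, 900, 750]);
translate([1250, 0, 0]) cube([250, 900, 900]);


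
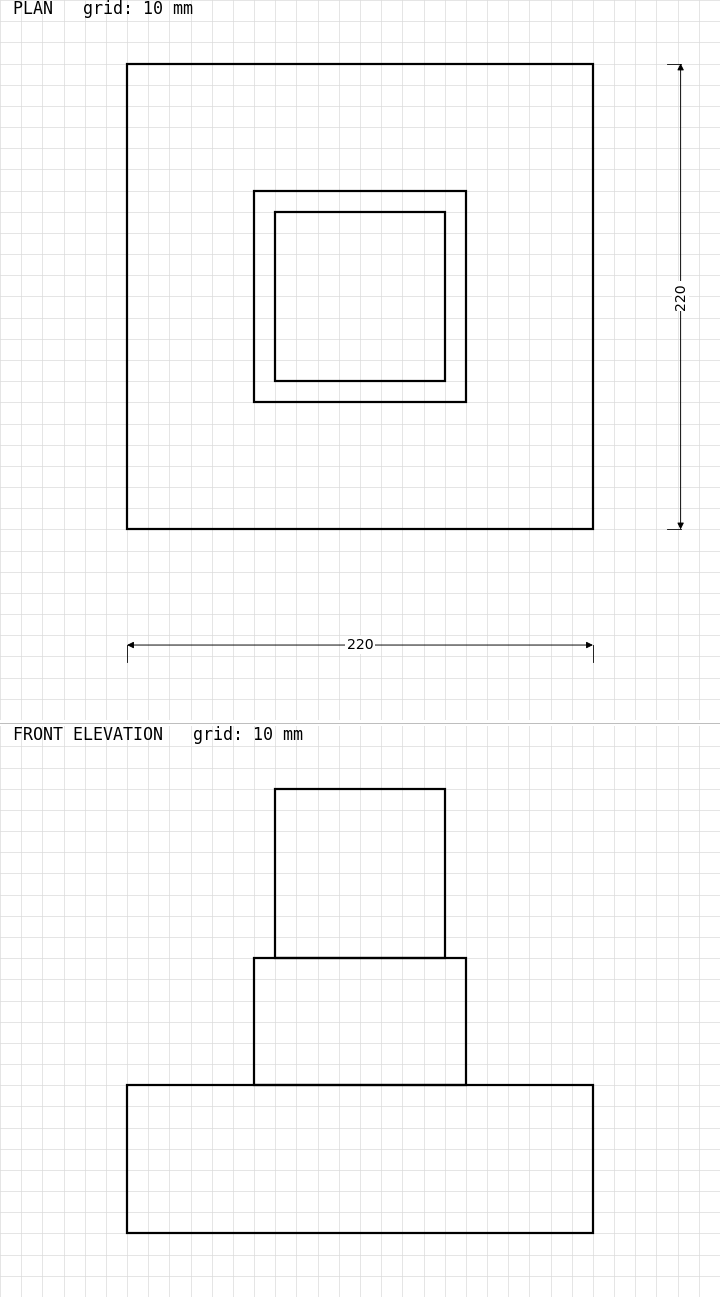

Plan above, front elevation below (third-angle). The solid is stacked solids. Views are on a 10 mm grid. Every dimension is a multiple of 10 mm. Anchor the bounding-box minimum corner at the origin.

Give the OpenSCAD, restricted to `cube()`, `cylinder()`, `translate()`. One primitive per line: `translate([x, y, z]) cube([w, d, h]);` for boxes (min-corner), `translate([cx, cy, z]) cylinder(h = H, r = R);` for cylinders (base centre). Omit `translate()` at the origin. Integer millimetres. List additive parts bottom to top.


cube([220, 220, 70]);
translate([60, 60, 70]) cube([100, 100, 60]);
translate([70, 70, 130]) cube([80, 80, 80]);
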